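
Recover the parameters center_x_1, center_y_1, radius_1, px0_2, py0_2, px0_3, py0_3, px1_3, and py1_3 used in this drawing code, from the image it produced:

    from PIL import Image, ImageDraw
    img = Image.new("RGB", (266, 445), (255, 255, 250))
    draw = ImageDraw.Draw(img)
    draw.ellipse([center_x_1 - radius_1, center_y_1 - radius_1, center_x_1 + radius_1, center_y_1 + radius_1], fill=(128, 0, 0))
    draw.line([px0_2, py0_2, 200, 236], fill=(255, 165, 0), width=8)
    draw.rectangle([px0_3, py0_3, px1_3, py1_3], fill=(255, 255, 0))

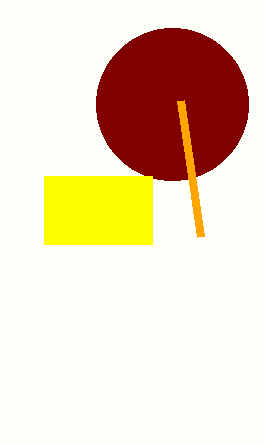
center_x_1 = 172, center_y_1 = 104, radius_1 = 76, px0_2 = 180, py0_2 = 100, px0_3 = 44, py0_3 = 176, px1_3 = 152, py1_3 = 244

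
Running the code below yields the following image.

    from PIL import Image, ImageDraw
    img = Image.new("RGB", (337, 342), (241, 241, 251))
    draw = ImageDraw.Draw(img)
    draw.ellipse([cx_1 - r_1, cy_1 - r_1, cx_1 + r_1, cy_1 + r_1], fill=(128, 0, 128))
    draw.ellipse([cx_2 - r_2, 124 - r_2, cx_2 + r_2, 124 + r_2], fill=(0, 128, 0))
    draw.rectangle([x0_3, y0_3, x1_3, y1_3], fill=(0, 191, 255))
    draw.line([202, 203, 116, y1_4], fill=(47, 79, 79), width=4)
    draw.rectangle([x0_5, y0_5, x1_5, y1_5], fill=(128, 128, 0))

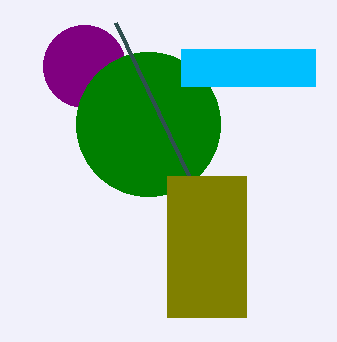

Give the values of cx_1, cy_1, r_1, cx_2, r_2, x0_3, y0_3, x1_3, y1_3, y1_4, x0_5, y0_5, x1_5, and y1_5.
cx_1 = 84; cy_1 = 66; r_1 = 41; cx_2 = 148; r_2 = 72; x0_3 = 181; y0_3 = 49; x1_3 = 315; y1_3 = 86; y1_4 = 23; x0_5 = 167; y0_5 = 176; x1_5 = 246; y1_5 = 317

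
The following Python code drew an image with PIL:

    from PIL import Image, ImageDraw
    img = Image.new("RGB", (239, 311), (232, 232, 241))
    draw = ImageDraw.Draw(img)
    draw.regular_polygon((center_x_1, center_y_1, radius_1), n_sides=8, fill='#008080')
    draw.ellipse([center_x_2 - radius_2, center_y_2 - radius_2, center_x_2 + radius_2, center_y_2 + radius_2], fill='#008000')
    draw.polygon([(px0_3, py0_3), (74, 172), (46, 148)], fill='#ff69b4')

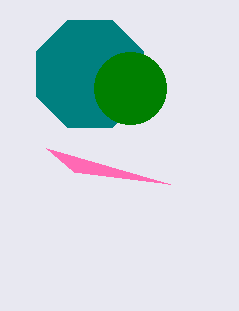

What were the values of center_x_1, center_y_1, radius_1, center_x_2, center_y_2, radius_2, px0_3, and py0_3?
center_x_1 = 90
center_y_1 = 74
radius_1 = 58
center_x_2 = 130
center_y_2 = 88
radius_2 = 36
px0_3 = 170
py0_3 = 184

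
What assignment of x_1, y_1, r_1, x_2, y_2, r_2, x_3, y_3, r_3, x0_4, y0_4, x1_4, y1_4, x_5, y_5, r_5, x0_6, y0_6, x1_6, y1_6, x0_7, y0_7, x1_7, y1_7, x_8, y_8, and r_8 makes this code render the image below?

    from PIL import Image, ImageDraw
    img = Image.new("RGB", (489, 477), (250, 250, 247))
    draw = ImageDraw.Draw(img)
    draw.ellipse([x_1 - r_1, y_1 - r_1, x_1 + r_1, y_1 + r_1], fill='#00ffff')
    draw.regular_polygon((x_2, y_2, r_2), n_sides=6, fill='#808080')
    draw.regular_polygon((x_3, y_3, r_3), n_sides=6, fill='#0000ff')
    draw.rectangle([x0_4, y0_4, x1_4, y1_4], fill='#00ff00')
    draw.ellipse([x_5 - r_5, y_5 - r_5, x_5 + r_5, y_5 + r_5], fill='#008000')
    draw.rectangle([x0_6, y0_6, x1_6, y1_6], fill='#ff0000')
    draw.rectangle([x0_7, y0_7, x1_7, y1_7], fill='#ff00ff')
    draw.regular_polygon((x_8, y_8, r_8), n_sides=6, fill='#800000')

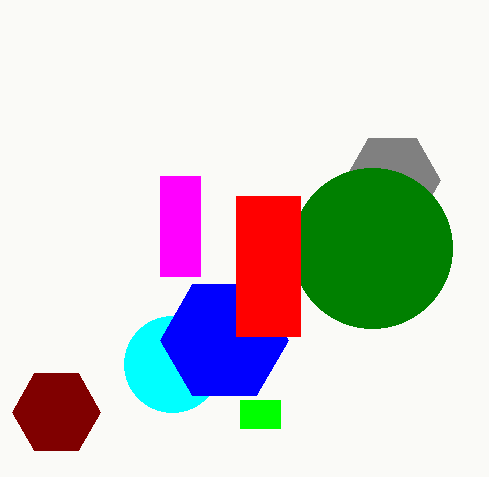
x_1 = 172, y_1 = 364, r_1 = 48, x_2 = 392, y_2 = 180, r_2 = 48, x_3 = 224, y_3 = 340, r_3 = 64, x0_4 = 240, y0_4 = 400, x1_4 = 280, y1_4 = 428, x_5 = 372, y_5 = 248, r_5 = 80, x0_6 = 236, y0_6 = 196, x1_6 = 300, y1_6 = 336, x0_7 = 160, y0_7 = 176, x1_7 = 200, y1_7 = 276, x_8 = 56, y_8 = 412, r_8 = 44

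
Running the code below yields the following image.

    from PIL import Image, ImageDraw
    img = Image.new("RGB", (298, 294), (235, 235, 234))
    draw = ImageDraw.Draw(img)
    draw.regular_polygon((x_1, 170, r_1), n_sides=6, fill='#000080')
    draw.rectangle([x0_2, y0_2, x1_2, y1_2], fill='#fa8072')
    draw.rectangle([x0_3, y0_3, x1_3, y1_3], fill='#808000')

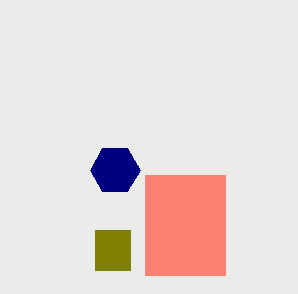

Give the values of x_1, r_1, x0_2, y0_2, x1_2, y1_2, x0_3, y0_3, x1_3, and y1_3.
x_1 = 115; r_1 = 25; x0_2 = 145; y0_2 = 175; x1_2 = 225; y1_2 = 275; x0_3 = 95; y0_3 = 230; x1_3 = 130; y1_3 = 270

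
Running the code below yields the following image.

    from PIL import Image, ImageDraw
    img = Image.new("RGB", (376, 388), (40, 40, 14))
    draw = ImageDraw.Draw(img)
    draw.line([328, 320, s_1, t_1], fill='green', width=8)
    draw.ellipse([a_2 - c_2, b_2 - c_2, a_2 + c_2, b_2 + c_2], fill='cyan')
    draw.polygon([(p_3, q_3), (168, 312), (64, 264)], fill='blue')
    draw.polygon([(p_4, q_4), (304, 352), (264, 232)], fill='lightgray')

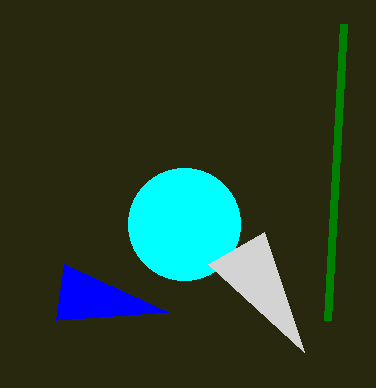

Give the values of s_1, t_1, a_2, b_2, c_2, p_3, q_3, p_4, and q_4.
s_1 = 344
t_1 = 24
a_2 = 184
b_2 = 224
c_2 = 56
p_3 = 56
q_3 = 320
p_4 = 208
q_4 = 264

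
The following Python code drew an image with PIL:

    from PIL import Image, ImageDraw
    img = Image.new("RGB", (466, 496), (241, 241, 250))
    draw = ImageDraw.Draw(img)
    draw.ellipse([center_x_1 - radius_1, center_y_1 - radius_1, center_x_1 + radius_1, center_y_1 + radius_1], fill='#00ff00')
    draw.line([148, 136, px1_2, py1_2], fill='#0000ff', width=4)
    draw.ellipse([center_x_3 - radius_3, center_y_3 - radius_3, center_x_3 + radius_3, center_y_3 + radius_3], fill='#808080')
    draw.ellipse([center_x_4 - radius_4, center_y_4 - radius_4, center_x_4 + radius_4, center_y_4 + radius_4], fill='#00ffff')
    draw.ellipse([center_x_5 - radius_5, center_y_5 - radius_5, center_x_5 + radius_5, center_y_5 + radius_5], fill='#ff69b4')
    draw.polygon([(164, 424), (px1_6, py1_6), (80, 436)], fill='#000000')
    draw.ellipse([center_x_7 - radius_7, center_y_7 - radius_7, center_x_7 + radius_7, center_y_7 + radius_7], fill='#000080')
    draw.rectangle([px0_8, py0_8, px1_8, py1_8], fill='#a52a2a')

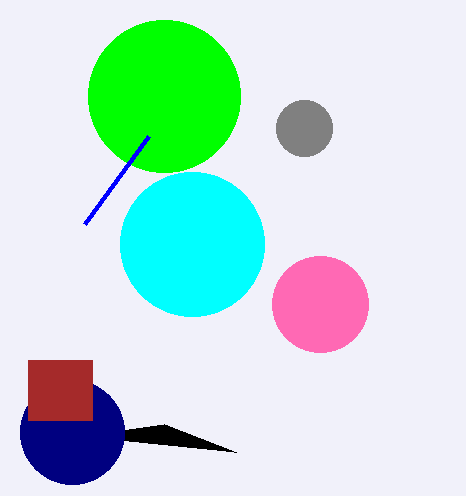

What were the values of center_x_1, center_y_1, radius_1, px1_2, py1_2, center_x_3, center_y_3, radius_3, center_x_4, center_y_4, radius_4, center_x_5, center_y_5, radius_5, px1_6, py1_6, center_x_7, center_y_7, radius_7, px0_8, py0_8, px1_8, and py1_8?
center_x_1 = 164, center_y_1 = 96, radius_1 = 76, px1_2 = 84, py1_2 = 224, center_x_3 = 304, center_y_3 = 128, radius_3 = 28, center_x_4 = 192, center_y_4 = 244, radius_4 = 72, center_x_5 = 320, center_y_5 = 304, radius_5 = 48, px1_6 = 236, py1_6 = 452, center_x_7 = 72, center_y_7 = 432, radius_7 = 52, px0_8 = 28, py0_8 = 360, px1_8 = 92, py1_8 = 420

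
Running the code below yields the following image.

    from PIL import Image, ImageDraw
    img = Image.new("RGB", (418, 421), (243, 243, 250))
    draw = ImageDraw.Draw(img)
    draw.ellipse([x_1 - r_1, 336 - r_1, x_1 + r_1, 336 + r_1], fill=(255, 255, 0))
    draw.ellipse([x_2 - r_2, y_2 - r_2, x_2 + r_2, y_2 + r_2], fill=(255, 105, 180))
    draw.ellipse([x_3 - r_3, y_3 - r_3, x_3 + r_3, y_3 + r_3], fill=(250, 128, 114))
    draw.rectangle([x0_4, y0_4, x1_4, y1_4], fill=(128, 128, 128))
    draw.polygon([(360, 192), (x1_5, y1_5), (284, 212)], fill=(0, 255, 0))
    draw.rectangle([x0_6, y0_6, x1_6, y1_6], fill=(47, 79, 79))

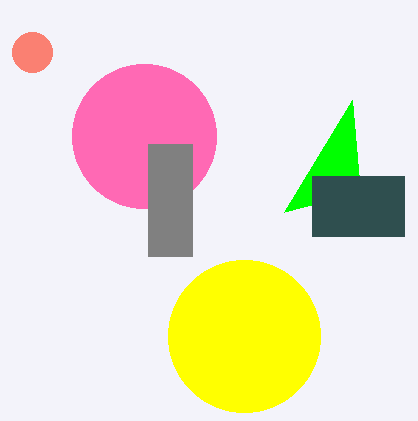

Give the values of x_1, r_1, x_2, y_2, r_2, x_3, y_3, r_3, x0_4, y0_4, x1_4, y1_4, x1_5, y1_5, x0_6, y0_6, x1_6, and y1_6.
x_1 = 244, r_1 = 76, x_2 = 144, y_2 = 136, r_2 = 72, x_3 = 32, y_3 = 52, r_3 = 20, x0_4 = 148, y0_4 = 144, x1_4 = 192, y1_4 = 256, x1_5 = 352, y1_5 = 100, x0_6 = 312, y0_6 = 176, x1_6 = 404, y1_6 = 236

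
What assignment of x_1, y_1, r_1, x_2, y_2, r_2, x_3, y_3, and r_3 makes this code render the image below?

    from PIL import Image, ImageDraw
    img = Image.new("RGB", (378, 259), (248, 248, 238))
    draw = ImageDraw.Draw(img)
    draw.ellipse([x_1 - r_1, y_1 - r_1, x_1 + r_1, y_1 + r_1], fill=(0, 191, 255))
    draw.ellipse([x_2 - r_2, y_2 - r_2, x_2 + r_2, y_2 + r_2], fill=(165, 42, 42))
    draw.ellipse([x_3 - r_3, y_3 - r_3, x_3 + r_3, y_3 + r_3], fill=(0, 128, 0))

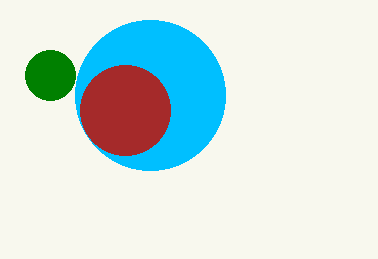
x_1 = 150, y_1 = 95, r_1 = 75, x_2 = 125, y_2 = 110, r_2 = 45, x_3 = 50, y_3 = 75, r_3 = 25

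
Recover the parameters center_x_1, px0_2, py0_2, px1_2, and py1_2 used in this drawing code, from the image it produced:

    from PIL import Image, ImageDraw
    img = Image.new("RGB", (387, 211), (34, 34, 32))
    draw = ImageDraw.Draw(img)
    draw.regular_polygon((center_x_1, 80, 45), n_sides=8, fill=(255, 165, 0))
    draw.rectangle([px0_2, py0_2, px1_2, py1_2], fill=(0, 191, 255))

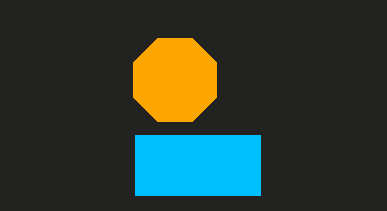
center_x_1 = 175; px0_2 = 135; py0_2 = 135; px1_2 = 260; py1_2 = 195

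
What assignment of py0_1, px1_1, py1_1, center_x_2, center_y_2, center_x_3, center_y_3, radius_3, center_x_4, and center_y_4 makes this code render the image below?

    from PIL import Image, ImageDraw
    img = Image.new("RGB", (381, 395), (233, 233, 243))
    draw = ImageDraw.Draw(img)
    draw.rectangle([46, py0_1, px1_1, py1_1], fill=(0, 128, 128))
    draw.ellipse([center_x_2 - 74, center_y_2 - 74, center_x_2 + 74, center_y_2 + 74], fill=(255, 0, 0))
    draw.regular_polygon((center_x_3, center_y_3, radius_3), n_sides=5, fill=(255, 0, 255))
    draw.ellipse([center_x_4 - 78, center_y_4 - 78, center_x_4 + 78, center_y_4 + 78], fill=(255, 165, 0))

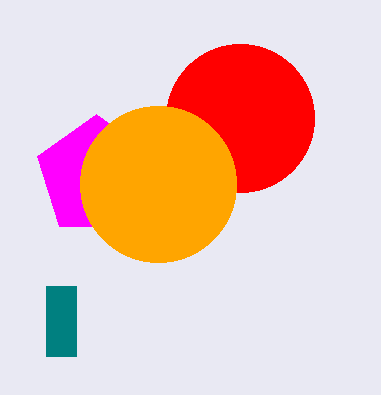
py0_1 = 286
px1_1 = 76
py1_1 = 356
center_x_2 = 240
center_y_2 = 118
center_x_3 = 96
center_y_3 = 176
radius_3 = 62
center_x_4 = 158
center_y_4 = 184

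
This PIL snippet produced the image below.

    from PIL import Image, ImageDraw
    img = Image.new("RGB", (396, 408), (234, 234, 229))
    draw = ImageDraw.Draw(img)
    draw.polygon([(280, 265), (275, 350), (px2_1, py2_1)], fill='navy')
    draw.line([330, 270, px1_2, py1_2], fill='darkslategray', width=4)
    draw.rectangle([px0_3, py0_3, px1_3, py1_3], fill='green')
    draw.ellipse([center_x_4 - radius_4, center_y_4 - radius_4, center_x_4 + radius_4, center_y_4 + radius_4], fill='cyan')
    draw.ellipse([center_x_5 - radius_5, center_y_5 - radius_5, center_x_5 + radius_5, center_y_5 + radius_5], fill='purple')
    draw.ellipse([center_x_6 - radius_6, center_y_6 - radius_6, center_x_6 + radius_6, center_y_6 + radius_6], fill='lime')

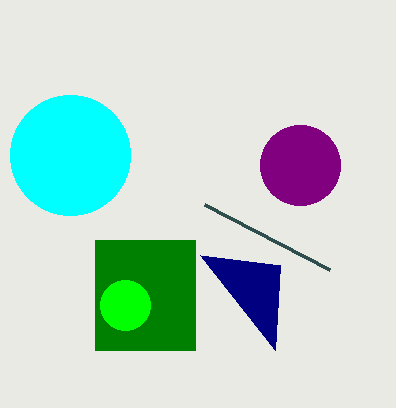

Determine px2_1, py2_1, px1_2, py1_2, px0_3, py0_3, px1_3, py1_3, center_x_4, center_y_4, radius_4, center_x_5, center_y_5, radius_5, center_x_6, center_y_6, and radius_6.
px2_1 = 200
py2_1 = 255
px1_2 = 205
py1_2 = 205
px0_3 = 95
py0_3 = 240
px1_3 = 195
py1_3 = 350
center_x_4 = 70
center_y_4 = 155
radius_4 = 60
center_x_5 = 300
center_y_5 = 165
radius_5 = 40
center_x_6 = 125
center_y_6 = 305
radius_6 = 25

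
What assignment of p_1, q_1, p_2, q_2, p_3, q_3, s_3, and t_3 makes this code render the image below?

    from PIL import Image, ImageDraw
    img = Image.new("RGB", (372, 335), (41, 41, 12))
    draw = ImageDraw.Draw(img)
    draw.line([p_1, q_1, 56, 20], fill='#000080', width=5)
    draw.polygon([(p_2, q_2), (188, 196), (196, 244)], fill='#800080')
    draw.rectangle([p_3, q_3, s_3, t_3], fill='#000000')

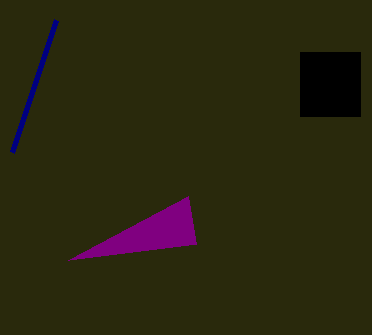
p_1 = 12
q_1 = 152
p_2 = 68
q_2 = 260
p_3 = 300
q_3 = 52
s_3 = 360
t_3 = 116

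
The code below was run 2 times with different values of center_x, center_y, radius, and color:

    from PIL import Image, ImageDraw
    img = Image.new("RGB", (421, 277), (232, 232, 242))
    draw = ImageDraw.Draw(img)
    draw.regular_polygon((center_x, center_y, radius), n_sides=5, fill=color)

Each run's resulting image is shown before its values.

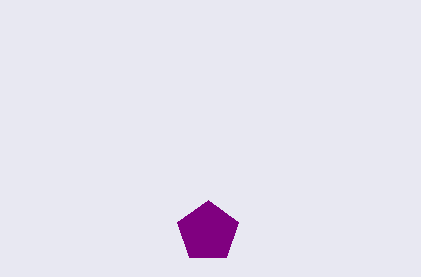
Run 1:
center_x = 208; center_y = 232; radius = 32; color = 'purple'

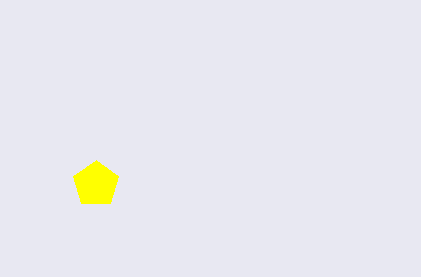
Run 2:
center_x = 96
center_y = 184
radius = 24
color = 'yellow'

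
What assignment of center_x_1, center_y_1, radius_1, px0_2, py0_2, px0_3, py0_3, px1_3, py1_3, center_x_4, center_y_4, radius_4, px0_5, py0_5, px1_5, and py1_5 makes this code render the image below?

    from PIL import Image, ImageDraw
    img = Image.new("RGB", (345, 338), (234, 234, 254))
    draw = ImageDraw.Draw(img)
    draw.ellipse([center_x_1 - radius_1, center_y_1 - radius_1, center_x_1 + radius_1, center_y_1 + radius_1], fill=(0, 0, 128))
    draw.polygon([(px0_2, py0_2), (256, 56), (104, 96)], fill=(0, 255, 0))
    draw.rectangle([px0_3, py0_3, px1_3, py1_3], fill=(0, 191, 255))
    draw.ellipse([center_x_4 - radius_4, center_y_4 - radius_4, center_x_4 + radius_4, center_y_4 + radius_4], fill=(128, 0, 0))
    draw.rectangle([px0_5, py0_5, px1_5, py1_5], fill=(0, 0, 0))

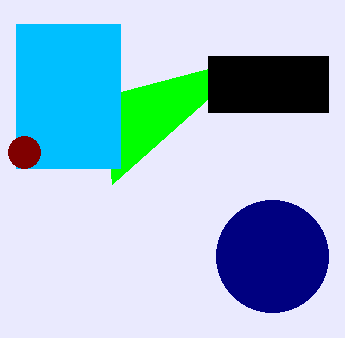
center_x_1 = 272, center_y_1 = 256, radius_1 = 56, px0_2 = 112, py0_2 = 184, px0_3 = 16, py0_3 = 24, px1_3 = 120, py1_3 = 168, center_x_4 = 24, center_y_4 = 152, radius_4 = 16, px0_5 = 208, py0_5 = 56, px1_5 = 328, py1_5 = 112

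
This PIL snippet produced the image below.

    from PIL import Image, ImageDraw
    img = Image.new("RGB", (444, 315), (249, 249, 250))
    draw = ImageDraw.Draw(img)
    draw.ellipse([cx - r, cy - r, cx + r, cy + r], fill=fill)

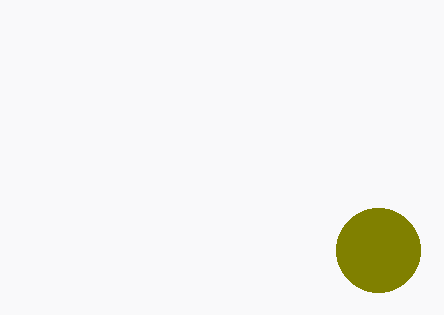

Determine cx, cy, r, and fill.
cx = 378
cy = 250
r = 42
fill = 'olive'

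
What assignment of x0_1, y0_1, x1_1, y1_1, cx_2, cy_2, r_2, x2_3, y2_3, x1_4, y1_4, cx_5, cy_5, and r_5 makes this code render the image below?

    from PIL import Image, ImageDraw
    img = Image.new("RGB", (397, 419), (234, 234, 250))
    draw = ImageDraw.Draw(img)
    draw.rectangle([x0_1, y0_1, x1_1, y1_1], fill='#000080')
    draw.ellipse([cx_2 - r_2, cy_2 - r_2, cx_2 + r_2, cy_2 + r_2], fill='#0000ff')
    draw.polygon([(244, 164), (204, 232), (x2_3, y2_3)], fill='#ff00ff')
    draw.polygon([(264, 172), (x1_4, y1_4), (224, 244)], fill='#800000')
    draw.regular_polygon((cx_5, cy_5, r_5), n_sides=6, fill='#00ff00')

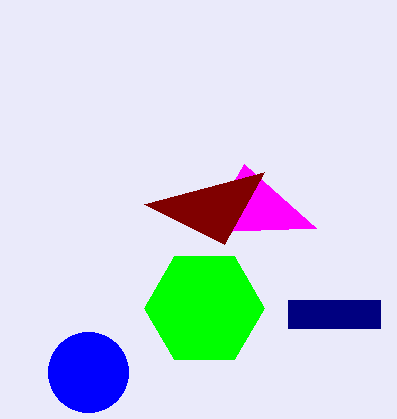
x0_1 = 288
y0_1 = 300
x1_1 = 380
y1_1 = 328
cx_2 = 88
cy_2 = 372
r_2 = 40
x2_3 = 316
y2_3 = 228
x1_4 = 144
y1_4 = 204
cx_5 = 204
cy_5 = 308
r_5 = 60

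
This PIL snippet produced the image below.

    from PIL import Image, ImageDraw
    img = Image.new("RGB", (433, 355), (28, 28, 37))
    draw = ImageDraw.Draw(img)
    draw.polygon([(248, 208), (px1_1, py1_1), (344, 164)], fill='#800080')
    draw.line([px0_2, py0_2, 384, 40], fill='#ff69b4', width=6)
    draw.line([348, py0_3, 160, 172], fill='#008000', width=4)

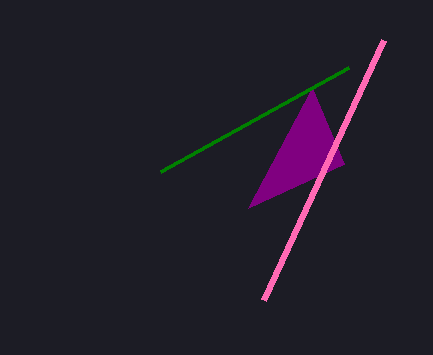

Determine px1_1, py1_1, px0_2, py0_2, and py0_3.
px1_1 = 312; py1_1 = 88; px0_2 = 264; py0_2 = 300; py0_3 = 68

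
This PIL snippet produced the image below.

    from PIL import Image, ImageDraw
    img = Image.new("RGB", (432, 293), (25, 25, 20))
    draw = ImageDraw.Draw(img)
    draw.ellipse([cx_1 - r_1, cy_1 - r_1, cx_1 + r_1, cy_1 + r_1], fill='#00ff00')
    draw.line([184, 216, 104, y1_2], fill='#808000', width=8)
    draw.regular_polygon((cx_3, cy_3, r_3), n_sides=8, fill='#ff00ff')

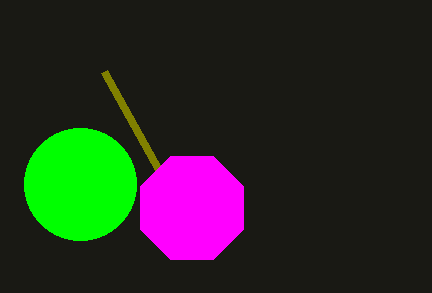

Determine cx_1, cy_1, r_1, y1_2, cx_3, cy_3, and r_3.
cx_1 = 80
cy_1 = 184
r_1 = 56
y1_2 = 72
cx_3 = 192
cy_3 = 208
r_3 = 56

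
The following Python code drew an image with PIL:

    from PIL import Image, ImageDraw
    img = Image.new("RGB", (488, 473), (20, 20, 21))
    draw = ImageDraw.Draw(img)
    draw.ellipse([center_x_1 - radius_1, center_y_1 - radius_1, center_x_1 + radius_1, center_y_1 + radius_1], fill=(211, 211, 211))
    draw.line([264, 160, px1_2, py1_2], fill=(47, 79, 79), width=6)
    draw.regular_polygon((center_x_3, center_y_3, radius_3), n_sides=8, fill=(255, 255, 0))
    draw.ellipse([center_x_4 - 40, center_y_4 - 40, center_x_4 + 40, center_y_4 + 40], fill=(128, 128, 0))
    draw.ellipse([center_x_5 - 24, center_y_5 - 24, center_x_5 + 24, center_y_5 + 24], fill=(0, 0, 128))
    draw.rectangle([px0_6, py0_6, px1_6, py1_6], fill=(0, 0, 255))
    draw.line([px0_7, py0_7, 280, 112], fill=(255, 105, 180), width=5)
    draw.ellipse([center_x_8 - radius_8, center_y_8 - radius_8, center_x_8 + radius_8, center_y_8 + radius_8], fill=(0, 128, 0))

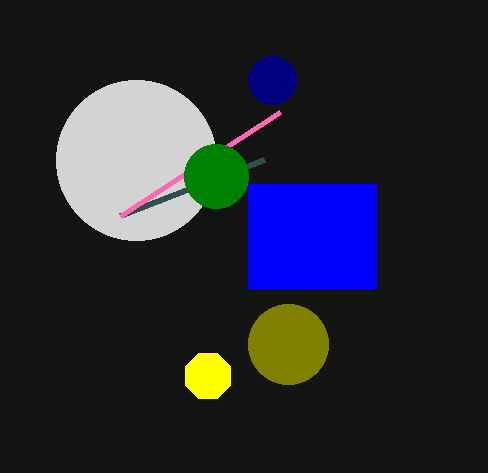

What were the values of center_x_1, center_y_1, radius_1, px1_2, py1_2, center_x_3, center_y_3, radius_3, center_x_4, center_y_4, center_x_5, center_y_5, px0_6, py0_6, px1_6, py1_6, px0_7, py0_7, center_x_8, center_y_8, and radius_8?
center_x_1 = 136
center_y_1 = 160
radius_1 = 80
px1_2 = 120
py1_2 = 216
center_x_3 = 208
center_y_3 = 376
radius_3 = 24
center_x_4 = 288
center_y_4 = 344
center_x_5 = 272
center_y_5 = 80
px0_6 = 248
py0_6 = 184
px1_6 = 376
py1_6 = 288
px0_7 = 120
py0_7 = 216
center_x_8 = 216
center_y_8 = 176
radius_8 = 32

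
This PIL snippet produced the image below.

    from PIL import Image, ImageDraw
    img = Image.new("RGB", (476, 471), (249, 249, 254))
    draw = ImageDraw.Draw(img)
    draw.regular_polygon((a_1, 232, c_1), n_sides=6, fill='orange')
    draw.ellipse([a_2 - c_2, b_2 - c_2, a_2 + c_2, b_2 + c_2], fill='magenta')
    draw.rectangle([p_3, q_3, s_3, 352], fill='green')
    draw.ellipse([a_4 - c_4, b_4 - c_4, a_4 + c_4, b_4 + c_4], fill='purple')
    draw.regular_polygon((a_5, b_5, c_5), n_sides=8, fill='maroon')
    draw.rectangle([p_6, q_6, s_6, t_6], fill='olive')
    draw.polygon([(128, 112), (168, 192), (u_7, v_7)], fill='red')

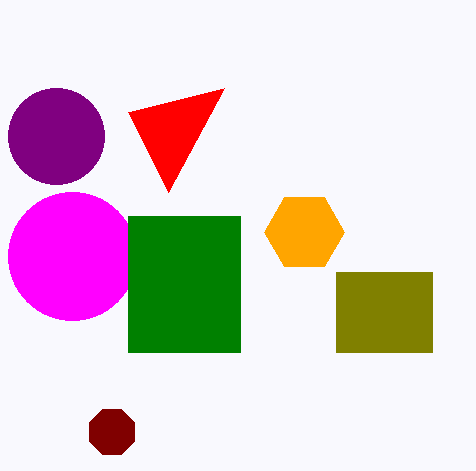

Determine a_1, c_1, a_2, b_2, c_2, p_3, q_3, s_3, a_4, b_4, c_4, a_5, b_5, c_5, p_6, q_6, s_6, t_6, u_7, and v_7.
a_1 = 304
c_1 = 40
a_2 = 72
b_2 = 256
c_2 = 64
p_3 = 128
q_3 = 216
s_3 = 240
a_4 = 56
b_4 = 136
c_4 = 48
a_5 = 112
b_5 = 432
c_5 = 24
p_6 = 336
q_6 = 272
s_6 = 432
t_6 = 352
u_7 = 224
v_7 = 88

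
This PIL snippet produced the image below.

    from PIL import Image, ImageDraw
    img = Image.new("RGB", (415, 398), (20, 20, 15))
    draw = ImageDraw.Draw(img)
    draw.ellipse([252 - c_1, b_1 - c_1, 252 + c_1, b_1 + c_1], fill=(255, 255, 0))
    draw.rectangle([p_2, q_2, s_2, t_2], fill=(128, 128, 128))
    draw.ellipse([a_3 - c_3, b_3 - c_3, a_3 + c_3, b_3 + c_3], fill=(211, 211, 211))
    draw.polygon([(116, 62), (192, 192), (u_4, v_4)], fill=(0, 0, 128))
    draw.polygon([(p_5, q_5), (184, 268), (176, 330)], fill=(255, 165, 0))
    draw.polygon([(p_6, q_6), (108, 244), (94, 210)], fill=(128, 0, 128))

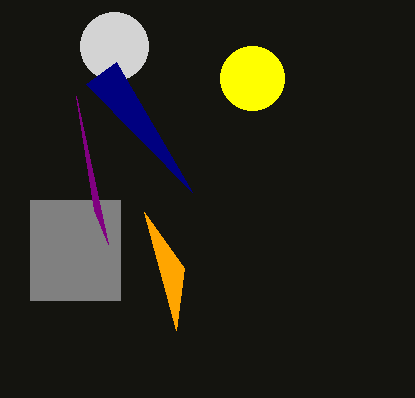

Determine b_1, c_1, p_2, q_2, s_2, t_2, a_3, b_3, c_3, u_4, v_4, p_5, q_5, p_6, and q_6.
b_1 = 78, c_1 = 32, p_2 = 30, q_2 = 200, s_2 = 120, t_2 = 300, a_3 = 114, b_3 = 46, c_3 = 34, u_4 = 86, v_4 = 84, p_5 = 144, q_5 = 212, p_6 = 76, q_6 = 96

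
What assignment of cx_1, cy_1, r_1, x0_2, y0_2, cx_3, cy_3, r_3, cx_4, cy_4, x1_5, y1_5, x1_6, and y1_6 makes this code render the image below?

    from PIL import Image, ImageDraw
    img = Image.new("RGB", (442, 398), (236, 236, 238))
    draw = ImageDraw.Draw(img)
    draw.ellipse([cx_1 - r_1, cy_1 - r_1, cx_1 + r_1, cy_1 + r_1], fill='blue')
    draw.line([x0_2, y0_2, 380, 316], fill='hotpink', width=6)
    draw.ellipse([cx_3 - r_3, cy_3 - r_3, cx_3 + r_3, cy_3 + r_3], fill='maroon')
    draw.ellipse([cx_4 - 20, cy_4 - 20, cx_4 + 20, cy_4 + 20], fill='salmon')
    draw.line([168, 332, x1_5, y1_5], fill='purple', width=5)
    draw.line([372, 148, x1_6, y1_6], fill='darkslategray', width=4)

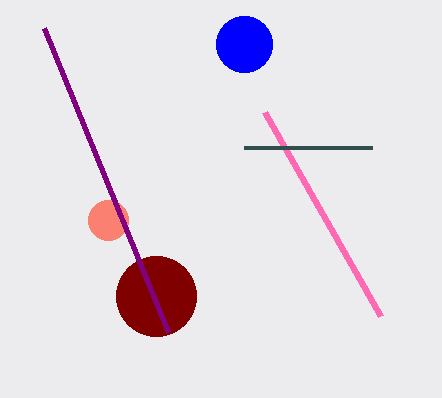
cx_1 = 244
cy_1 = 44
r_1 = 28
x0_2 = 264
y0_2 = 112
cx_3 = 156
cy_3 = 296
r_3 = 40
cx_4 = 108
cy_4 = 220
x1_5 = 44
y1_5 = 28
x1_6 = 244
y1_6 = 148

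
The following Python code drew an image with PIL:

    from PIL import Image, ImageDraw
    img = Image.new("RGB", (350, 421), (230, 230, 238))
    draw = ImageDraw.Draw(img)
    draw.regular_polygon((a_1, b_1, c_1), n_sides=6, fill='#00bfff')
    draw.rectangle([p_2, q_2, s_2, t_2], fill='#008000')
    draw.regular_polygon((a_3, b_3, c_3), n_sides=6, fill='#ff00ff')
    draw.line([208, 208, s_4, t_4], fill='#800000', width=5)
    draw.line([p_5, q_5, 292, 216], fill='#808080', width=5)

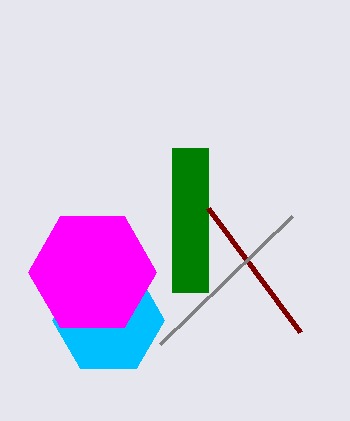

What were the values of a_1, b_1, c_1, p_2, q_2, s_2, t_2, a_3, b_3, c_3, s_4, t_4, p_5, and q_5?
a_1 = 108, b_1 = 320, c_1 = 56, p_2 = 172, q_2 = 148, s_2 = 208, t_2 = 292, a_3 = 92, b_3 = 272, c_3 = 64, s_4 = 300, t_4 = 332, p_5 = 160, q_5 = 344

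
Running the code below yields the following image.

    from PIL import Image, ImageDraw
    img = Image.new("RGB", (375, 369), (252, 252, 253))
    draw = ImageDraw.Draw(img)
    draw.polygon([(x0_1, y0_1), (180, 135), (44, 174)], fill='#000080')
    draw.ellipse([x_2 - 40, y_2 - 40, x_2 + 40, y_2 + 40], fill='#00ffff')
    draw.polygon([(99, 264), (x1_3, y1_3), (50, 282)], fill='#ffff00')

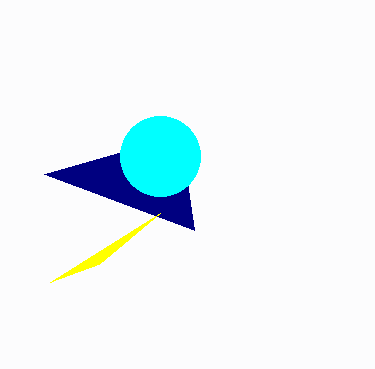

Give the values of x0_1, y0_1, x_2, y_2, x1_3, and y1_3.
x0_1 = 194; y0_1 = 230; x_2 = 160; y_2 = 156; x1_3 = 160; y1_3 = 213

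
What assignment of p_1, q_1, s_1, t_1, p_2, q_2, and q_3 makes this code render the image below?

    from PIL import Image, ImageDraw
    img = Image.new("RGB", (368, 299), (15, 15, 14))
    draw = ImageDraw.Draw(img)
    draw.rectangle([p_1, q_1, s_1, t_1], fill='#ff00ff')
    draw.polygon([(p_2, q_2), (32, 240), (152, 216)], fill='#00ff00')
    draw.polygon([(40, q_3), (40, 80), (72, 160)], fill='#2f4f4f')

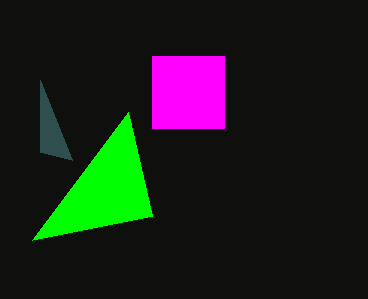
p_1 = 152
q_1 = 56
s_1 = 224
t_1 = 128
p_2 = 128
q_2 = 112
q_3 = 152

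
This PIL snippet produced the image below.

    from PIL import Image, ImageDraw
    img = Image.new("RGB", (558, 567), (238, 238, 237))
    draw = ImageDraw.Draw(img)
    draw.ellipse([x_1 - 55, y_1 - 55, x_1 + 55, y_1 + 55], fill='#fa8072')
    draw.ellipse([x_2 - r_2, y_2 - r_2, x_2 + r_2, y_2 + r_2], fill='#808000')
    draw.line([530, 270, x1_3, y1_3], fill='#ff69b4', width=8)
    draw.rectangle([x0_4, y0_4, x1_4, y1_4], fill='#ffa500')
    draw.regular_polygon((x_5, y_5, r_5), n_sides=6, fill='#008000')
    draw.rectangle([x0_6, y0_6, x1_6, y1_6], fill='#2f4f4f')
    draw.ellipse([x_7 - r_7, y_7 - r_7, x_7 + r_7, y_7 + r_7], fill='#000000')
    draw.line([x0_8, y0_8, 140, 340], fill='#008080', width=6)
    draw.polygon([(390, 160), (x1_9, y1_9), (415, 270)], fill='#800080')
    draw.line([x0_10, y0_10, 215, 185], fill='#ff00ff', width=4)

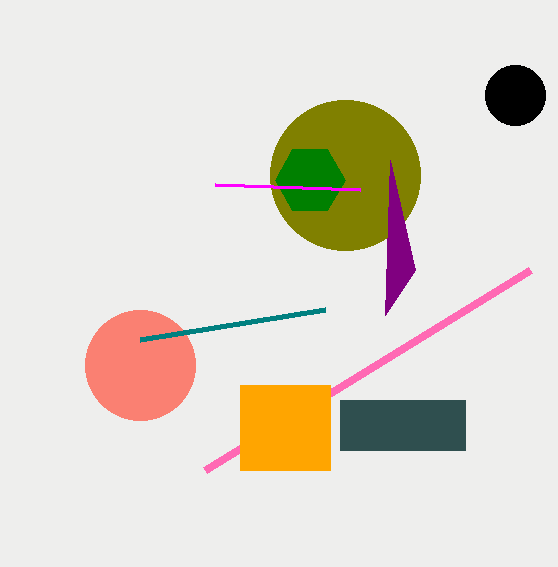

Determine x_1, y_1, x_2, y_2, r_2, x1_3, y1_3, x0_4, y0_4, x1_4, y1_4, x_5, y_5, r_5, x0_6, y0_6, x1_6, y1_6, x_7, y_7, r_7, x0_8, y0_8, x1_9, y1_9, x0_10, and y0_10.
x_1 = 140
y_1 = 365
x_2 = 345
y_2 = 175
r_2 = 75
x1_3 = 205
y1_3 = 470
x0_4 = 240
y0_4 = 385
x1_4 = 330
y1_4 = 470
x_5 = 310
y_5 = 180
r_5 = 35
x0_6 = 340
y0_6 = 400
x1_6 = 465
y1_6 = 450
x_7 = 515
y_7 = 95
r_7 = 30
x0_8 = 325
y0_8 = 310
x1_9 = 385
y1_9 = 315
x0_10 = 360
y0_10 = 190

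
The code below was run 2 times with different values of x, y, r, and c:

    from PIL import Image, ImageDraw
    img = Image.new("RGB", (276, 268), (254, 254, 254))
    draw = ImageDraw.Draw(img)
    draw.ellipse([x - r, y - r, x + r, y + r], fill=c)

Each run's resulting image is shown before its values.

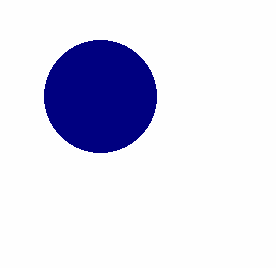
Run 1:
x = 100; y = 96; r = 56; c = 'navy'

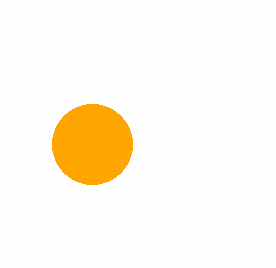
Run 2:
x = 92, y = 144, r = 40, c = 'orange'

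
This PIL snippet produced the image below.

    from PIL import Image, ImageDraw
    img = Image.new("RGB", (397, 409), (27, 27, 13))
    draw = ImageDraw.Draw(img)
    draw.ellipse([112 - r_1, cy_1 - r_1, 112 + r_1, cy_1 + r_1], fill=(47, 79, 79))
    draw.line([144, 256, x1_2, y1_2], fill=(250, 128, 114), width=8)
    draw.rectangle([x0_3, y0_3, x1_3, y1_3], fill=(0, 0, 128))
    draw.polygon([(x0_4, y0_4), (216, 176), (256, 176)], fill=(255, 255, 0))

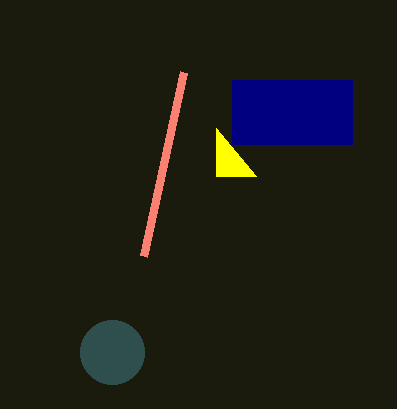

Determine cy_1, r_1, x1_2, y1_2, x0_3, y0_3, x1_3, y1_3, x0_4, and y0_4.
cy_1 = 352; r_1 = 32; x1_2 = 184; y1_2 = 72; x0_3 = 232; y0_3 = 80; x1_3 = 352; y1_3 = 144; x0_4 = 216; y0_4 = 128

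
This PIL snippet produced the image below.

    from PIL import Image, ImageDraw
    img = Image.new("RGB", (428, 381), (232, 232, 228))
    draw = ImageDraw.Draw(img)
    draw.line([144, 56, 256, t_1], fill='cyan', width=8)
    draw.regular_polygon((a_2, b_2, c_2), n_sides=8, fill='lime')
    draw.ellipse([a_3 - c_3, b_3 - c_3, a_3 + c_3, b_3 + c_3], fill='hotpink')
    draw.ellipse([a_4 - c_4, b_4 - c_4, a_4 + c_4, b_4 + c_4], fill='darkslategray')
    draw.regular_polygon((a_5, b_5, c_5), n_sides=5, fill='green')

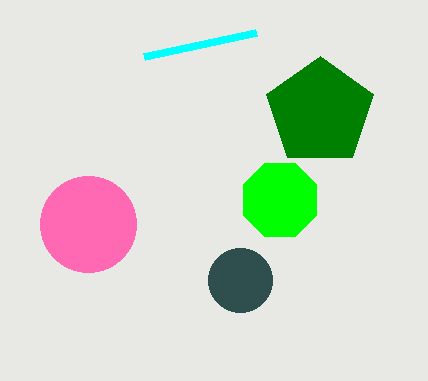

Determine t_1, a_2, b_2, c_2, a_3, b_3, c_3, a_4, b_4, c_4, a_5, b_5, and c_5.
t_1 = 32; a_2 = 280; b_2 = 200; c_2 = 40; a_3 = 88; b_3 = 224; c_3 = 48; a_4 = 240; b_4 = 280; c_4 = 32; a_5 = 320; b_5 = 112; c_5 = 56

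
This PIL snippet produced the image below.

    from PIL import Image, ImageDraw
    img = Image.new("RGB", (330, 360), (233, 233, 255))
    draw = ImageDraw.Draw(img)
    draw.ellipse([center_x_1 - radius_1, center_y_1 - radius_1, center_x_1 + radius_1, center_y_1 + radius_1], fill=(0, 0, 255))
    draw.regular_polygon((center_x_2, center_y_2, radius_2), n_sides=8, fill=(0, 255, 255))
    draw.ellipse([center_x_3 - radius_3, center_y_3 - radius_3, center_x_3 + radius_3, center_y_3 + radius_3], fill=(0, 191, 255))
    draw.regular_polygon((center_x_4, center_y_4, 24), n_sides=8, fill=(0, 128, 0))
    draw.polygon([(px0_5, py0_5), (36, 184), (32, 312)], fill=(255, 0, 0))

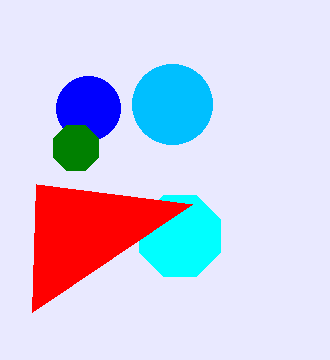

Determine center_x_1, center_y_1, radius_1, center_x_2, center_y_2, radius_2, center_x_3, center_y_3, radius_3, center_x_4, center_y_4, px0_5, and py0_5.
center_x_1 = 88, center_y_1 = 108, radius_1 = 32, center_x_2 = 180, center_y_2 = 236, radius_2 = 44, center_x_3 = 172, center_y_3 = 104, radius_3 = 40, center_x_4 = 76, center_y_4 = 148, px0_5 = 192, py0_5 = 204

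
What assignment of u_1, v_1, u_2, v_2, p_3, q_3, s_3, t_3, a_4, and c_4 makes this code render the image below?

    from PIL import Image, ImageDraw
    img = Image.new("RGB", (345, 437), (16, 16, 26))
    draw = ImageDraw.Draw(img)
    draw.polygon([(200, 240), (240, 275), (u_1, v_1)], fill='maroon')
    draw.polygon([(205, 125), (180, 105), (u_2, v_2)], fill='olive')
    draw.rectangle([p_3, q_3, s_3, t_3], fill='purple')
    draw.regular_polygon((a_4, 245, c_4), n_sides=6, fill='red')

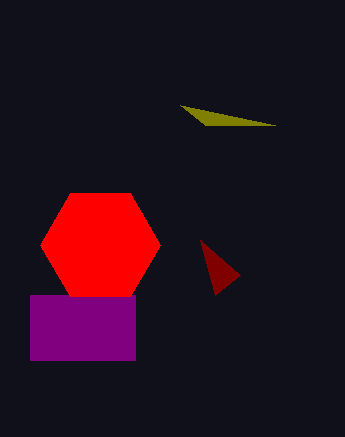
u_1 = 215; v_1 = 295; u_2 = 275; v_2 = 125; p_3 = 30; q_3 = 295; s_3 = 135; t_3 = 360; a_4 = 100; c_4 = 60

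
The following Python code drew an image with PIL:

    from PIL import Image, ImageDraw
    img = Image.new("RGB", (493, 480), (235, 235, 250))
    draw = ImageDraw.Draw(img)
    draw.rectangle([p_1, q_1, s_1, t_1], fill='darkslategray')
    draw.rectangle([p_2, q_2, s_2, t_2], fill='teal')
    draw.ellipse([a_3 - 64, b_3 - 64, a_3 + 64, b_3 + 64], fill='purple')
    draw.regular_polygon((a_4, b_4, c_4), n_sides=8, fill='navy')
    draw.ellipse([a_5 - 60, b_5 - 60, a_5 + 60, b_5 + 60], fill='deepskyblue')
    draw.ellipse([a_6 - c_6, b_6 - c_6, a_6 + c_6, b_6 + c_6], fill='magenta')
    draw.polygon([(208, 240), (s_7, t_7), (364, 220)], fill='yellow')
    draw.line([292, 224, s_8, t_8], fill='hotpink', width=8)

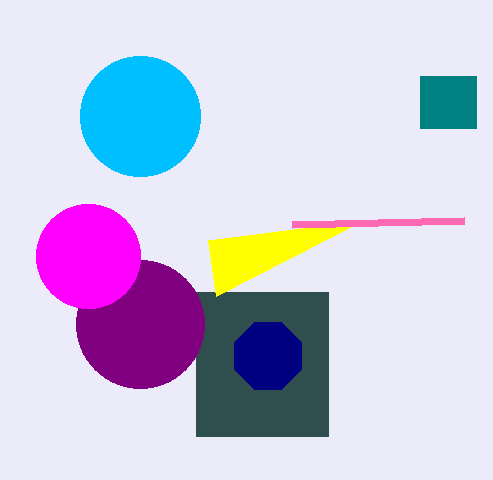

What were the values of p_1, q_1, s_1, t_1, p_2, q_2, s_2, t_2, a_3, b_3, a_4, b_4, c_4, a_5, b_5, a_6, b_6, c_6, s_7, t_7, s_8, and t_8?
p_1 = 196
q_1 = 292
s_1 = 328
t_1 = 436
p_2 = 420
q_2 = 76
s_2 = 476
t_2 = 128
a_3 = 140
b_3 = 324
a_4 = 268
b_4 = 356
c_4 = 36
a_5 = 140
b_5 = 116
a_6 = 88
b_6 = 256
c_6 = 52
s_7 = 216
t_7 = 296
s_8 = 464
t_8 = 220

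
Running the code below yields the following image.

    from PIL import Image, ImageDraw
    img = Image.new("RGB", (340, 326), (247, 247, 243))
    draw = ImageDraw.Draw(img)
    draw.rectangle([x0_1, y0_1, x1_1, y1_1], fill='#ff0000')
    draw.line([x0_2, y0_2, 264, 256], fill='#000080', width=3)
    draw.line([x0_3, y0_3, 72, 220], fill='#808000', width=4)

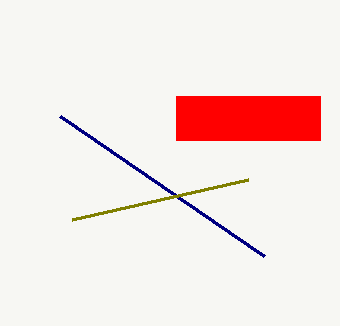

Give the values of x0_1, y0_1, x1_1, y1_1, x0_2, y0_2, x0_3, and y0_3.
x0_1 = 176
y0_1 = 96
x1_1 = 320
y1_1 = 140
x0_2 = 60
y0_2 = 116
x0_3 = 248
y0_3 = 180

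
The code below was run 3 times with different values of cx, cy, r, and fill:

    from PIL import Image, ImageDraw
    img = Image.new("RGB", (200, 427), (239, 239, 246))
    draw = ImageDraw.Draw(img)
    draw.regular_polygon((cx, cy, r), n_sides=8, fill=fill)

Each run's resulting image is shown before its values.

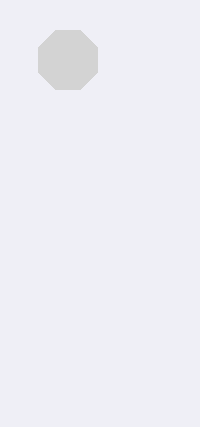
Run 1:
cx = 68; cy = 60; r = 32; fill = 'lightgray'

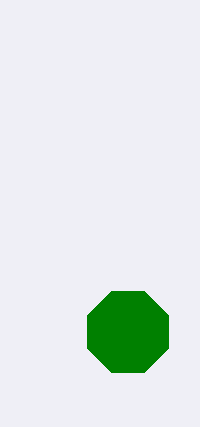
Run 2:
cx = 128
cy = 332
r = 44
fill = 'green'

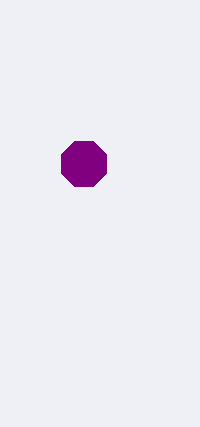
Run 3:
cx = 84
cy = 164
r = 24
fill = 'purple'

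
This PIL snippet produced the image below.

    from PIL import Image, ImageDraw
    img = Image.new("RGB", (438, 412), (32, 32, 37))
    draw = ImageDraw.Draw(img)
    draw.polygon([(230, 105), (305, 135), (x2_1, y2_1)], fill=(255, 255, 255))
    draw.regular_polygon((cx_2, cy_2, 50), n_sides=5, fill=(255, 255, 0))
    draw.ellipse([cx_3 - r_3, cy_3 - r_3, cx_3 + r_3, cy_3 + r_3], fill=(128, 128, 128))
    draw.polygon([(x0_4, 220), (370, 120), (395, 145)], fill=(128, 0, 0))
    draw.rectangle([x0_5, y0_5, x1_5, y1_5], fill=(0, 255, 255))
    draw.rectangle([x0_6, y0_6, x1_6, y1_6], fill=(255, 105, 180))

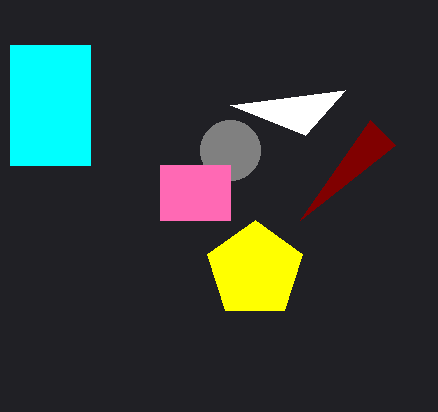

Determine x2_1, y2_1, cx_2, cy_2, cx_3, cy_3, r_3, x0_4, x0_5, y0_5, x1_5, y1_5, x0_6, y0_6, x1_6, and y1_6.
x2_1 = 345, y2_1 = 90, cx_2 = 255, cy_2 = 270, cx_3 = 230, cy_3 = 150, r_3 = 30, x0_4 = 300, x0_5 = 10, y0_5 = 45, x1_5 = 90, y1_5 = 165, x0_6 = 160, y0_6 = 165, x1_6 = 230, y1_6 = 220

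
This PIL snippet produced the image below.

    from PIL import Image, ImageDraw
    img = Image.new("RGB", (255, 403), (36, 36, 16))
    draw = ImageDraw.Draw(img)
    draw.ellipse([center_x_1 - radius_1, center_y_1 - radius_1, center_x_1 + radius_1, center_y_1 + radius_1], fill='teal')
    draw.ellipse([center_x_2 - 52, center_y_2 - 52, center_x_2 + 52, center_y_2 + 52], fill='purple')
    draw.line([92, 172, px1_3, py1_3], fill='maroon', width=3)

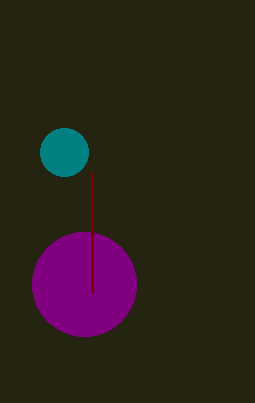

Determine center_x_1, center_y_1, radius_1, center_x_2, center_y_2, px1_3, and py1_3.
center_x_1 = 64; center_y_1 = 152; radius_1 = 24; center_x_2 = 84; center_y_2 = 284; px1_3 = 92; py1_3 = 292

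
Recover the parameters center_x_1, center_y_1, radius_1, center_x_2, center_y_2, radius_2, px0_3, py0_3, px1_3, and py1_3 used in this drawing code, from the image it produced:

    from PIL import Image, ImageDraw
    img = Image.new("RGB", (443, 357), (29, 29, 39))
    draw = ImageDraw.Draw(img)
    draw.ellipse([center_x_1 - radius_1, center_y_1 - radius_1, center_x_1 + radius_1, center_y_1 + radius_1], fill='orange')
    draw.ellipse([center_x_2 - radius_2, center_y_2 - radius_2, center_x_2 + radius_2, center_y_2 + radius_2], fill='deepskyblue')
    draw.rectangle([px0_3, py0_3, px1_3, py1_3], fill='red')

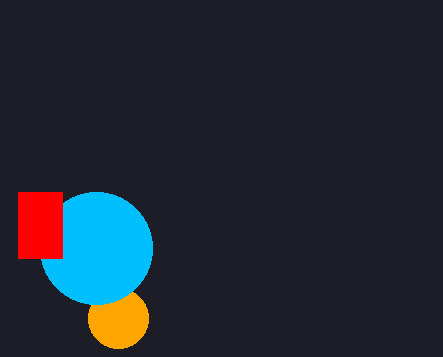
center_x_1 = 118
center_y_1 = 318
radius_1 = 30
center_x_2 = 96
center_y_2 = 248
radius_2 = 56
px0_3 = 18
py0_3 = 192
px1_3 = 62
py1_3 = 258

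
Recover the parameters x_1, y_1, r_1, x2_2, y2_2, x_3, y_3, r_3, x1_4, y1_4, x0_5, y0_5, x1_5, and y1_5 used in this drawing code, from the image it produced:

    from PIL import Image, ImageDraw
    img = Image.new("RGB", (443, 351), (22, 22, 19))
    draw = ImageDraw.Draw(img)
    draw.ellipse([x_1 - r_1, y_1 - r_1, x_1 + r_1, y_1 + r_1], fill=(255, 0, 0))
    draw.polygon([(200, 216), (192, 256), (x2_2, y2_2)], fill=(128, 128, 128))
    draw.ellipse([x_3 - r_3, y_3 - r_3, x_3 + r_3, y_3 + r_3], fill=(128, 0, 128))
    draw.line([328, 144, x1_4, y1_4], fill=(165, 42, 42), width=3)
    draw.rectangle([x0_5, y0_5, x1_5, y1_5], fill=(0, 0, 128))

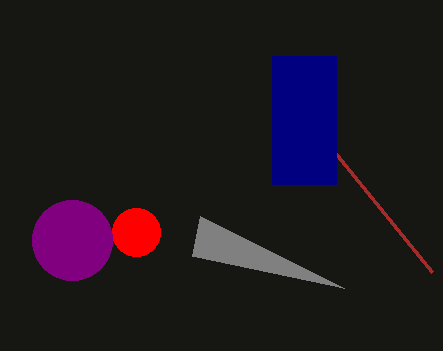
x_1 = 136; y_1 = 232; r_1 = 24; x2_2 = 344; y2_2 = 288; x_3 = 72; y_3 = 240; r_3 = 40; x1_4 = 432; y1_4 = 272; x0_5 = 272; y0_5 = 56; x1_5 = 336; y1_5 = 184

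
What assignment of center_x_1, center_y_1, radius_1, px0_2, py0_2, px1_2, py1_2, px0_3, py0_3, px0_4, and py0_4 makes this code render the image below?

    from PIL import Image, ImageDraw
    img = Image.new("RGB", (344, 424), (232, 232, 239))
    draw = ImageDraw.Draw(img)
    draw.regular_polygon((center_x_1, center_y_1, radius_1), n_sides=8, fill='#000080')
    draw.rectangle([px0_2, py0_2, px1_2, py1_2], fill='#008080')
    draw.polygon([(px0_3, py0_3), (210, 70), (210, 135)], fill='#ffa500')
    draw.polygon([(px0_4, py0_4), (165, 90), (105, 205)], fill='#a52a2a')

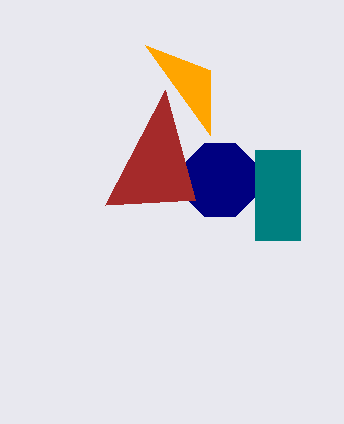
center_x_1 = 220, center_y_1 = 180, radius_1 = 40, px0_2 = 255, py0_2 = 150, px1_2 = 300, py1_2 = 240, px0_3 = 145, py0_3 = 45, px0_4 = 195, py0_4 = 200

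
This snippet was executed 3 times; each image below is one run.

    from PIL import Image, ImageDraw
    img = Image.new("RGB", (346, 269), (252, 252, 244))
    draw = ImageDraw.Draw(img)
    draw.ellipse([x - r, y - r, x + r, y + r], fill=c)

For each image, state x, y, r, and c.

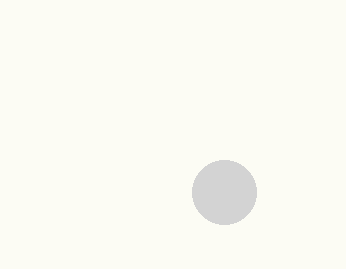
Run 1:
x = 224; y = 192; r = 32; c = 'lightgray'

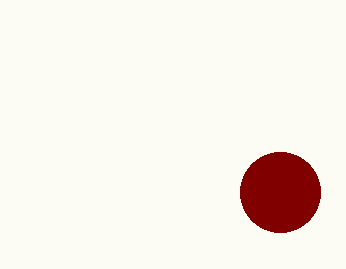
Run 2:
x = 280
y = 192
r = 40
c = 'maroon'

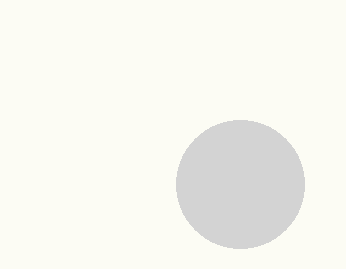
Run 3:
x = 240; y = 184; r = 64; c = 'lightgray'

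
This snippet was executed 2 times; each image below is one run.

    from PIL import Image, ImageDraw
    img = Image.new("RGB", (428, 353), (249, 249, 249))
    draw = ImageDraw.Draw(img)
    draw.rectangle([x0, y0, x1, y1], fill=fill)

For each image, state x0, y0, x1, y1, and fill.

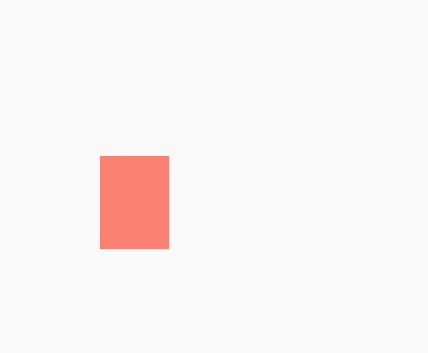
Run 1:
x0 = 100
y0 = 156
x1 = 168
y1 = 248
fill = 'salmon'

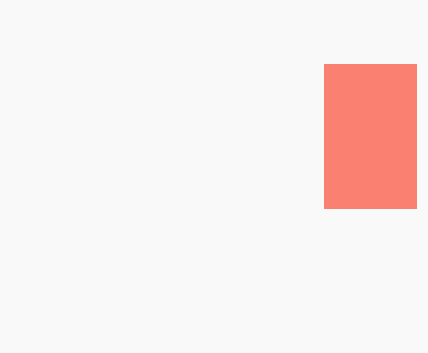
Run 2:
x0 = 324, y0 = 64, x1 = 416, y1 = 208, fill = 'salmon'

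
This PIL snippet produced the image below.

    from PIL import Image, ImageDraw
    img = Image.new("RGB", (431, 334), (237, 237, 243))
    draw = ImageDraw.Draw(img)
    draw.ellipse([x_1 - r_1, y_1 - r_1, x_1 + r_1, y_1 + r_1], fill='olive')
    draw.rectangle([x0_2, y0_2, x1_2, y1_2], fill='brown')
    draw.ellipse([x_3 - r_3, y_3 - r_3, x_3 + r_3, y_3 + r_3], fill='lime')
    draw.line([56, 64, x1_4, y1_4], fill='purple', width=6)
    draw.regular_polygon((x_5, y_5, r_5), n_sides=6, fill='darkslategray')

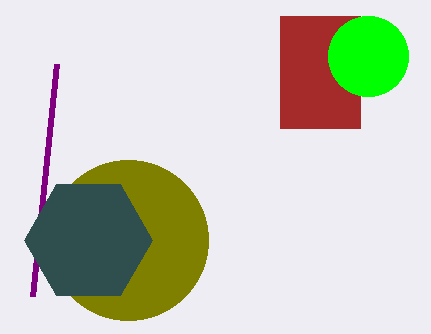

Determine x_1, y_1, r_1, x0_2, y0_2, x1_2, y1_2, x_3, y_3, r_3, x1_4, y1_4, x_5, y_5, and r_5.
x_1 = 128, y_1 = 240, r_1 = 80, x0_2 = 280, y0_2 = 16, x1_2 = 360, y1_2 = 128, x_3 = 368, y_3 = 56, r_3 = 40, x1_4 = 32, y1_4 = 296, x_5 = 88, y_5 = 240, r_5 = 64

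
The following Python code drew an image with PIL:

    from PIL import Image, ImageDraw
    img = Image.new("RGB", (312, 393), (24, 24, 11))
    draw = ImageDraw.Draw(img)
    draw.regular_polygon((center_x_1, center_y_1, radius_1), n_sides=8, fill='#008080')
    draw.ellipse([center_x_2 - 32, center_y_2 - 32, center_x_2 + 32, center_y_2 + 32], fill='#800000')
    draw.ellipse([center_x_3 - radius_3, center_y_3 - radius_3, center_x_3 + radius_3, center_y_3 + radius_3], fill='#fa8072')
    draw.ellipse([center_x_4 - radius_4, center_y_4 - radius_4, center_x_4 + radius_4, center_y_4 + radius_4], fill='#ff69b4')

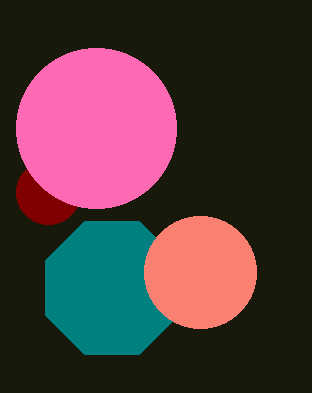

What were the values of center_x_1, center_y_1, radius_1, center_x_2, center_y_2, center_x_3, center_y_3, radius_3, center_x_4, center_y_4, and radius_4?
center_x_1 = 112, center_y_1 = 288, radius_1 = 72, center_x_2 = 48, center_y_2 = 192, center_x_3 = 200, center_y_3 = 272, radius_3 = 56, center_x_4 = 96, center_y_4 = 128, radius_4 = 80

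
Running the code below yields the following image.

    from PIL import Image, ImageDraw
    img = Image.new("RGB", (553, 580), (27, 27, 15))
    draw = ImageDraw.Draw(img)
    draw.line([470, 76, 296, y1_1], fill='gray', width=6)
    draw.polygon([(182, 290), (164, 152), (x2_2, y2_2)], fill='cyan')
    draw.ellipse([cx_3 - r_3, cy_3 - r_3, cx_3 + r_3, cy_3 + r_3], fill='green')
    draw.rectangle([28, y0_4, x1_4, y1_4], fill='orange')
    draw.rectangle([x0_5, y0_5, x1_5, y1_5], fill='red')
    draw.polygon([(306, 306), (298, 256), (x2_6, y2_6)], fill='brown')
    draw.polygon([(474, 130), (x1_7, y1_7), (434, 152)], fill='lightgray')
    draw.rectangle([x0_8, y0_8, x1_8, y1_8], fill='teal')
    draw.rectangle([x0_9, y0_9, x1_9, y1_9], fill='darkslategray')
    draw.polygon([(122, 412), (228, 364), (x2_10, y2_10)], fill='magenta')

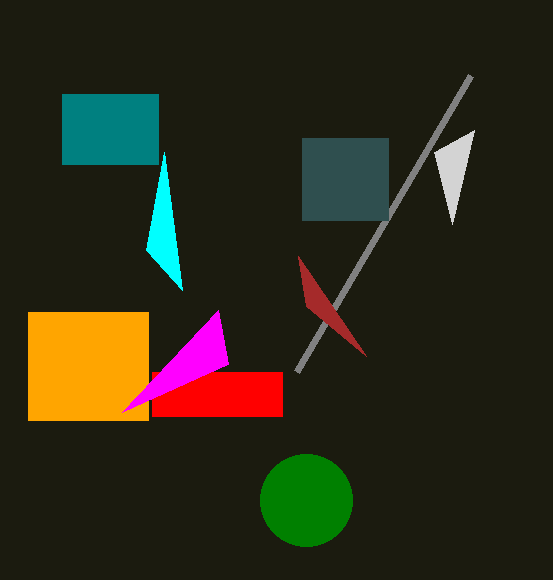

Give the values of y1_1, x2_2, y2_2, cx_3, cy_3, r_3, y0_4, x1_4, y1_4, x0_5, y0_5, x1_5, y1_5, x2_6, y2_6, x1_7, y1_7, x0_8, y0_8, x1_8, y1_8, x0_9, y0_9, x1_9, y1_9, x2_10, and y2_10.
y1_1 = 372, x2_2 = 146, y2_2 = 250, cx_3 = 306, cy_3 = 500, r_3 = 46, y0_4 = 312, x1_4 = 148, y1_4 = 420, x0_5 = 152, y0_5 = 372, x1_5 = 282, y1_5 = 416, x2_6 = 366, y2_6 = 356, x1_7 = 452, y1_7 = 224, x0_8 = 62, y0_8 = 94, x1_8 = 158, y1_8 = 164, x0_9 = 302, y0_9 = 138, x1_9 = 388, y1_9 = 220, x2_10 = 218, y2_10 = 310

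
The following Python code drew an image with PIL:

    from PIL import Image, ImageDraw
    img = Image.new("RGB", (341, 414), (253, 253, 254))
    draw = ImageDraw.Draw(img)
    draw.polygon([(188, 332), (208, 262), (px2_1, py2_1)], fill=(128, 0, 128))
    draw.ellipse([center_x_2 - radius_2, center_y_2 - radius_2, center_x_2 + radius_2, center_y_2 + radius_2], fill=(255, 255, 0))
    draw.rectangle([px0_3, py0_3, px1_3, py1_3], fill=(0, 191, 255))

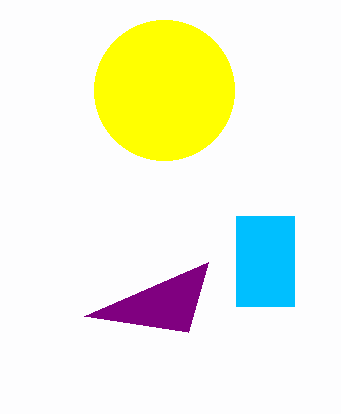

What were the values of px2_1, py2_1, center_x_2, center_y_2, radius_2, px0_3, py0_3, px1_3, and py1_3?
px2_1 = 84
py2_1 = 316
center_x_2 = 164
center_y_2 = 90
radius_2 = 70
px0_3 = 236
py0_3 = 216
px1_3 = 294
py1_3 = 306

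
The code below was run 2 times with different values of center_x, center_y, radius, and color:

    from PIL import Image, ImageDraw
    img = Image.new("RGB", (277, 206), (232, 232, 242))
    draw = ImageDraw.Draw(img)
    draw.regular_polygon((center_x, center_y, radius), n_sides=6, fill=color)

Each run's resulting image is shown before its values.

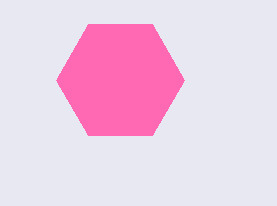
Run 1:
center_x = 120, center_y = 80, radius = 64, color = 'hotpink'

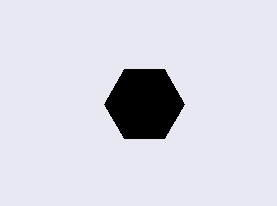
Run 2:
center_x = 144; center_y = 104; radius = 40; color = 'black'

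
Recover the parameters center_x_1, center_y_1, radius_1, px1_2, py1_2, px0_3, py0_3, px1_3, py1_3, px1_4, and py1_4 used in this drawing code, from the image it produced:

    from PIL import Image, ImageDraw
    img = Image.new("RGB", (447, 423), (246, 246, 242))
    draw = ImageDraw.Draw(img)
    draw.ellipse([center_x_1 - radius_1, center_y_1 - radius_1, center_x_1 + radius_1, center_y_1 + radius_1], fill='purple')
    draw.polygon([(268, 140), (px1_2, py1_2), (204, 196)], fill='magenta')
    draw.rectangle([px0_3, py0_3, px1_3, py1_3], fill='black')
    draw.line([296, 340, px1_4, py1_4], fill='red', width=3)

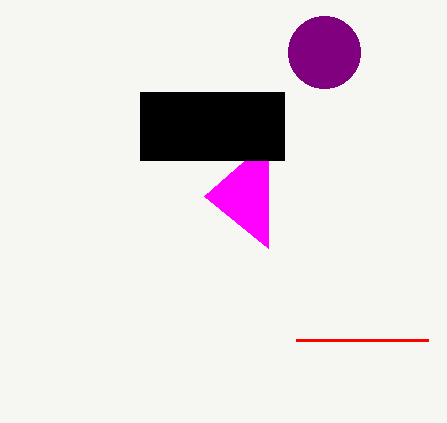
center_x_1 = 324
center_y_1 = 52
radius_1 = 36
px1_2 = 268
py1_2 = 248
px0_3 = 140
py0_3 = 92
px1_3 = 284
py1_3 = 160
px1_4 = 428
py1_4 = 340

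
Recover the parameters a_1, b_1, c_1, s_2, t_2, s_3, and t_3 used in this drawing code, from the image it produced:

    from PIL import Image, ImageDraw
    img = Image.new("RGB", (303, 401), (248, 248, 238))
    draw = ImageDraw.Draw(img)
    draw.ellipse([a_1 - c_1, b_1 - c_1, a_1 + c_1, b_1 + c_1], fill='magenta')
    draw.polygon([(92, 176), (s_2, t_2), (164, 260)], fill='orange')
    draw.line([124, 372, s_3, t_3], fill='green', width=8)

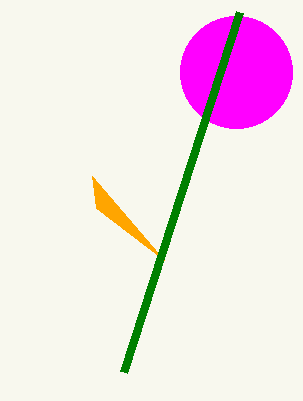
a_1 = 236; b_1 = 72; c_1 = 56; s_2 = 96; t_2 = 208; s_3 = 240; t_3 = 12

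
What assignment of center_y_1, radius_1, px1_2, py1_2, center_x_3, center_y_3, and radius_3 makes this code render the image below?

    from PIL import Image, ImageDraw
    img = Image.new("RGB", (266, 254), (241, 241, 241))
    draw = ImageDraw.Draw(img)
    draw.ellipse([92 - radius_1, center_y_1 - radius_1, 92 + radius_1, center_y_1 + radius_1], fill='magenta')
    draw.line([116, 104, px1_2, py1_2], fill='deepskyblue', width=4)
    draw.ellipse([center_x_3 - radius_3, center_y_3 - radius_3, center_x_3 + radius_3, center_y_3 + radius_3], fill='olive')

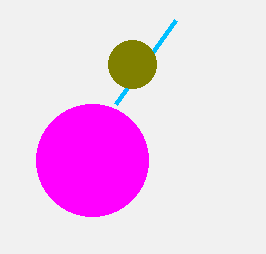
center_y_1 = 160; radius_1 = 56; px1_2 = 176; py1_2 = 20; center_x_3 = 132; center_y_3 = 64; radius_3 = 24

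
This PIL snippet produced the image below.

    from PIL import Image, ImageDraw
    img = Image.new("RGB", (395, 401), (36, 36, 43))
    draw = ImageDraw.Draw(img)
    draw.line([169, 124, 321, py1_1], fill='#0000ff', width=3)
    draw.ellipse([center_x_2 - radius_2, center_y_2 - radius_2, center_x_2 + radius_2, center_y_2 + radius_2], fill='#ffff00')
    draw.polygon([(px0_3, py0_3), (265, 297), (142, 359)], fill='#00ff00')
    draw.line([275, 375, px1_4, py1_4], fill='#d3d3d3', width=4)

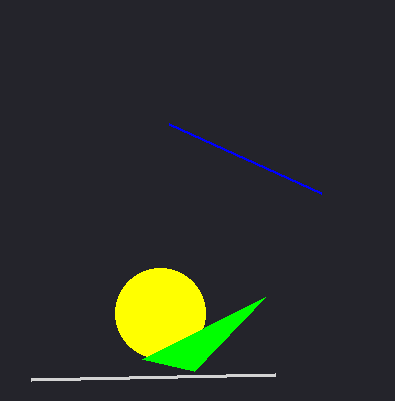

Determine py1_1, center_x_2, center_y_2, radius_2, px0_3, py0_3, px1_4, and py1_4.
py1_1 = 193
center_x_2 = 160
center_y_2 = 313
radius_2 = 45
px0_3 = 194
py0_3 = 371
px1_4 = 31
py1_4 = 380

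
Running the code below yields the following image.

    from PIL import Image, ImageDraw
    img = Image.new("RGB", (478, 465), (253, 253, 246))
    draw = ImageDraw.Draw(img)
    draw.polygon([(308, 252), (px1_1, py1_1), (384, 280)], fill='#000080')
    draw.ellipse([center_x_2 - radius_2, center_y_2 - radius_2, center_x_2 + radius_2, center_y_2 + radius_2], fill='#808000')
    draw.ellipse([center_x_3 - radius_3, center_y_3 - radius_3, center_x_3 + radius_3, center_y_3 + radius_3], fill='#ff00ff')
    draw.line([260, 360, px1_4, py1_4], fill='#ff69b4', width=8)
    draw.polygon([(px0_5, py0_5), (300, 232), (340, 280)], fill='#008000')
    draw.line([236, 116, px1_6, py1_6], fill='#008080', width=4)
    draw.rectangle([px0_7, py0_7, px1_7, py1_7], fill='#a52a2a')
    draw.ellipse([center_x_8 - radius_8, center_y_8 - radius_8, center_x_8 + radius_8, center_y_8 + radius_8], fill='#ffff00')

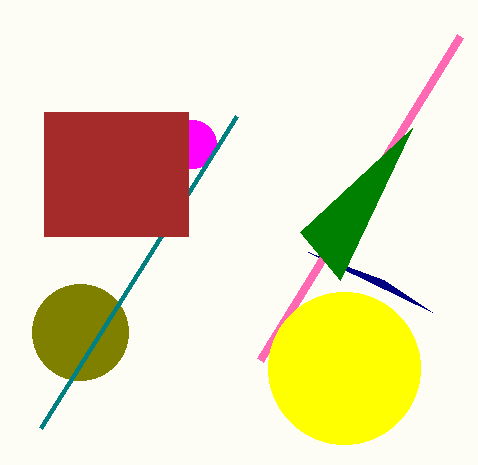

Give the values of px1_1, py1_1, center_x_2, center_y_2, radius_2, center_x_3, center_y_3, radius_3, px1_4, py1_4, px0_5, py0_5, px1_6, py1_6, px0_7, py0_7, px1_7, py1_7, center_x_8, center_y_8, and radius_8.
px1_1 = 432, py1_1 = 312, center_x_2 = 80, center_y_2 = 332, radius_2 = 48, center_x_3 = 192, center_y_3 = 144, radius_3 = 24, px1_4 = 460, py1_4 = 36, px0_5 = 412, py0_5 = 128, px1_6 = 40, py1_6 = 428, px0_7 = 44, py0_7 = 112, px1_7 = 188, py1_7 = 236, center_x_8 = 344, center_y_8 = 368, radius_8 = 76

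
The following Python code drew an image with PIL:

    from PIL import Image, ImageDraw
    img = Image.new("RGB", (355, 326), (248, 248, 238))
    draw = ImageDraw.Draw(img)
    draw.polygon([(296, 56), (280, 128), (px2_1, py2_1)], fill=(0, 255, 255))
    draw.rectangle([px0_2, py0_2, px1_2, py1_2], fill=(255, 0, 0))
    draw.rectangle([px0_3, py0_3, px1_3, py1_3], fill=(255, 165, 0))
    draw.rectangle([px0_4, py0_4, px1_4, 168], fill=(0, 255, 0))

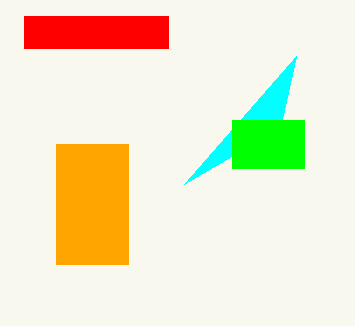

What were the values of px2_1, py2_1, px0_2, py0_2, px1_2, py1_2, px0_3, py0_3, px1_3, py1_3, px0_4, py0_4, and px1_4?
px2_1 = 184, py2_1 = 184, px0_2 = 24, py0_2 = 16, px1_2 = 168, py1_2 = 48, px0_3 = 56, py0_3 = 144, px1_3 = 128, py1_3 = 264, px0_4 = 232, py0_4 = 120, px1_4 = 304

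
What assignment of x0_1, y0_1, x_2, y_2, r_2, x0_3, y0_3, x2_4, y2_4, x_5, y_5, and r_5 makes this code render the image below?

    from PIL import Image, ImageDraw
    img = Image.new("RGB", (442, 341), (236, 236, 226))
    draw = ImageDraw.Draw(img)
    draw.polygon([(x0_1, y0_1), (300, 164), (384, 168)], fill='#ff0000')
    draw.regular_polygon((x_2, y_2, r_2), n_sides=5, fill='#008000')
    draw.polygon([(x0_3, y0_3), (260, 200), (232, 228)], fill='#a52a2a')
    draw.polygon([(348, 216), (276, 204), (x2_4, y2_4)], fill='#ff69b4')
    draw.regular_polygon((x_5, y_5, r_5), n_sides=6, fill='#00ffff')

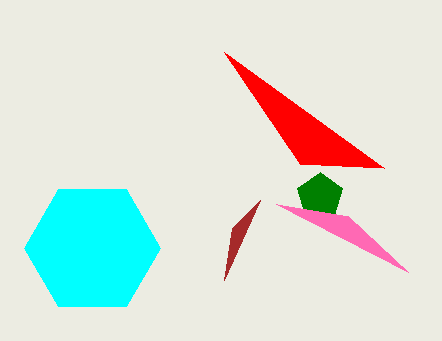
x0_1 = 224, y0_1 = 52, x_2 = 320, y_2 = 196, r_2 = 24, x0_3 = 224, y0_3 = 280, x2_4 = 408, y2_4 = 272, x_5 = 92, y_5 = 248, r_5 = 68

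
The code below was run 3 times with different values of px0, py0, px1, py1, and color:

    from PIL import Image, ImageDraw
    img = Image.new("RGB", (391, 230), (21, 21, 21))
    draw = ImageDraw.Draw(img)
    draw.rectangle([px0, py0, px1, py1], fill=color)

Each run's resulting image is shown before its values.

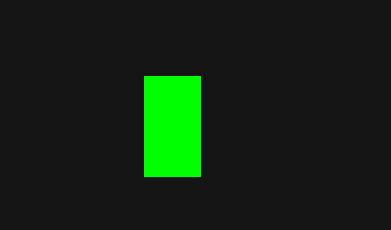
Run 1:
px0 = 144
py0 = 76
px1 = 200
py1 = 176
color = 'lime'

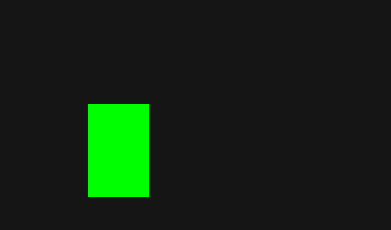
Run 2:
px0 = 88; py0 = 104; px1 = 148; py1 = 196; color = 'lime'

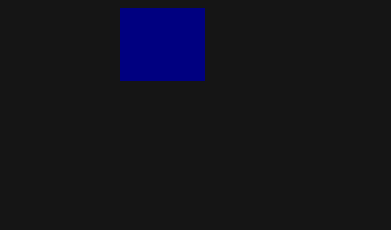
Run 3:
px0 = 120, py0 = 8, px1 = 204, py1 = 80, color = 'navy'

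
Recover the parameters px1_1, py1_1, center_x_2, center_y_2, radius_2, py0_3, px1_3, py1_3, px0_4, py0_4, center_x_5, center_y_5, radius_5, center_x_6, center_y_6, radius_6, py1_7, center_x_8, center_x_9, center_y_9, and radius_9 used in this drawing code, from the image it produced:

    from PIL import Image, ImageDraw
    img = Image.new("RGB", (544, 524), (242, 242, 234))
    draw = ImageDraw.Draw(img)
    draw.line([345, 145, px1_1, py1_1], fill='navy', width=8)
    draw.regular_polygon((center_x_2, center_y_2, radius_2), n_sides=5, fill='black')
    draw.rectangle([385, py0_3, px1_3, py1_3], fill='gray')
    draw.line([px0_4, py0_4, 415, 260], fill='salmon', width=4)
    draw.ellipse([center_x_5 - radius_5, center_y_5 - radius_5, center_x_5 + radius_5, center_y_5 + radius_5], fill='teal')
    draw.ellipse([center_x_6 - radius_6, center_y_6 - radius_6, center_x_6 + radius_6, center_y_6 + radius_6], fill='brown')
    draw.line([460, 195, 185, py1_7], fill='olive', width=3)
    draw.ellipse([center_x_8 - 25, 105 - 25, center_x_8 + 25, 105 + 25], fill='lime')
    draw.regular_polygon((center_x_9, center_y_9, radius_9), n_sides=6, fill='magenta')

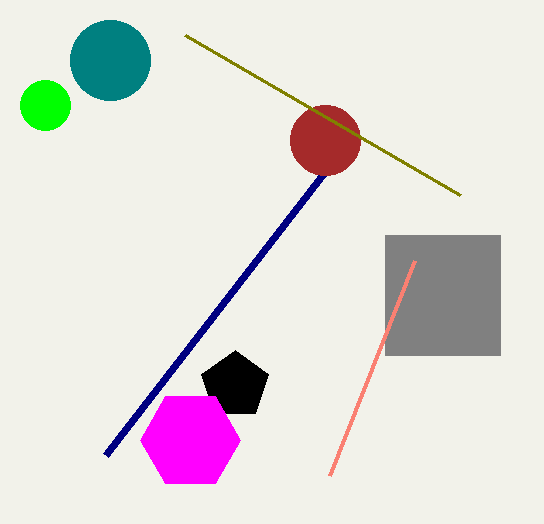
px1_1 = 105; py1_1 = 455; center_x_2 = 235; center_y_2 = 385; radius_2 = 35; py0_3 = 235; px1_3 = 500; py1_3 = 355; px0_4 = 330; py0_4 = 475; center_x_5 = 110; center_y_5 = 60; radius_5 = 40; center_x_6 = 325; center_y_6 = 140; radius_6 = 35; py1_7 = 35; center_x_8 = 45; center_x_9 = 190; center_y_9 = 440; radius_9 = 50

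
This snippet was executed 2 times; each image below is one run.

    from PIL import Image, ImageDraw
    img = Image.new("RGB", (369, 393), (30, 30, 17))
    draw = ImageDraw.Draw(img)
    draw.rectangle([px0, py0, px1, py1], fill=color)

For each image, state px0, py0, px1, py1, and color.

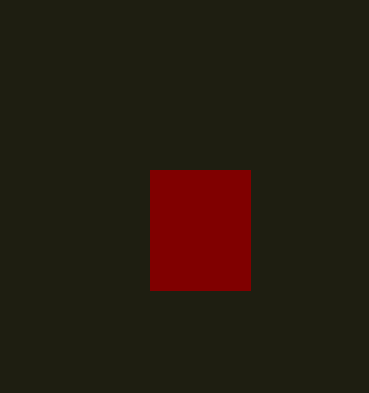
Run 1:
px0 = 150; py0 = 170; px1 = 250; py1 = 290; color = 'maroon'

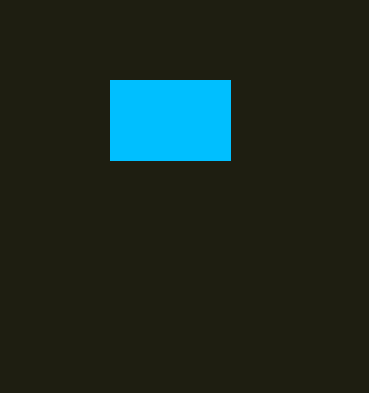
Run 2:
px0 = 110
py0 = 80
px1 = 230
py1 = 160
color = 'deepskyblue'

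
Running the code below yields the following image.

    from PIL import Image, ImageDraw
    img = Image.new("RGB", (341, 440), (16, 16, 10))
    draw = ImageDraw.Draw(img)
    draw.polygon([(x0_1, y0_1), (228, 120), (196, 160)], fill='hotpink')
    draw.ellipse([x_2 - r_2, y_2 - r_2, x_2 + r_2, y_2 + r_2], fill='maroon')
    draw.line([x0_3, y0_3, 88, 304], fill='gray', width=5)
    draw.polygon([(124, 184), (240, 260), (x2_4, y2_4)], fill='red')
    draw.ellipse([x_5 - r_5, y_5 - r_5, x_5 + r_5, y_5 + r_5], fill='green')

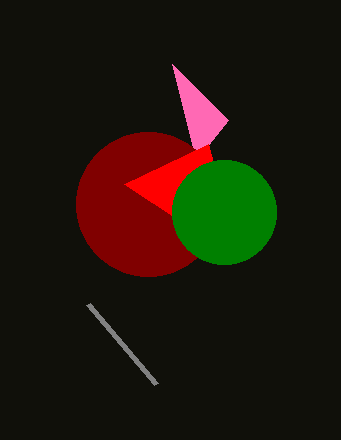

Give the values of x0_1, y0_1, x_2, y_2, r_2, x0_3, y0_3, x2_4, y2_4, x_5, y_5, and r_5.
x0_1 = 172; y0_1 = 64; x_2 = 148; y_2 = 204; r_2 = 72; x0_3 = 156; y0_3 = 384; x2_4 = 208; y2_4 = 144; x_5 = 224; y_5 = 212; r_5 = 52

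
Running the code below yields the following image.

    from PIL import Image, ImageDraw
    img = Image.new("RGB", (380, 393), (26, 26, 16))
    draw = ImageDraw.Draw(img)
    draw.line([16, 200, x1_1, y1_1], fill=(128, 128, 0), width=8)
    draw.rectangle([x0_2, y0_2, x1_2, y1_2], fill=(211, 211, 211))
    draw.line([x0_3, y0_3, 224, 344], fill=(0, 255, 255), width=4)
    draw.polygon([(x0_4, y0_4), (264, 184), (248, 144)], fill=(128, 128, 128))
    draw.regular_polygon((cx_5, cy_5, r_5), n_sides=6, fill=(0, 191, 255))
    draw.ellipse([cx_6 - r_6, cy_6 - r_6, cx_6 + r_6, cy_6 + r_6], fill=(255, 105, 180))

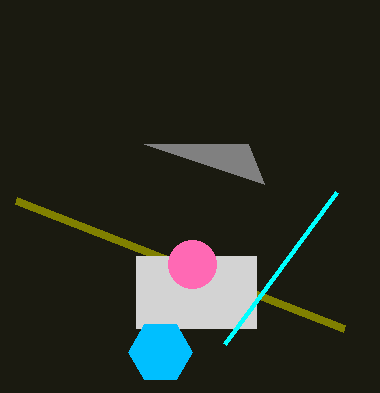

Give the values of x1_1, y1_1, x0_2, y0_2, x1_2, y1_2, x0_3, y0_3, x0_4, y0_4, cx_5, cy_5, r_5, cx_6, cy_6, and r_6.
x1_1 = 344
y1_1 = 328
x0_2 = 136
y0_2 = 256
x1_2 = 256
y1_2 = 328
x0_3 = 336
y0_3 = 192
x0_4 = 144
y0_4 = 144
cx_5 = 160
cy_5 = 352
r_5 = 32
cx_6 = 192
cy_6 = 264
r_6 = 24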